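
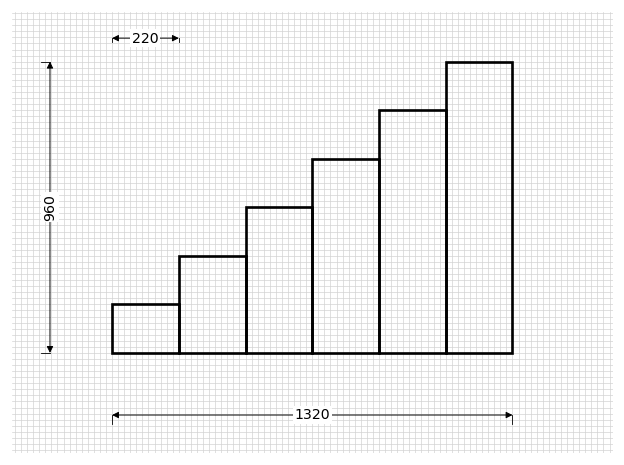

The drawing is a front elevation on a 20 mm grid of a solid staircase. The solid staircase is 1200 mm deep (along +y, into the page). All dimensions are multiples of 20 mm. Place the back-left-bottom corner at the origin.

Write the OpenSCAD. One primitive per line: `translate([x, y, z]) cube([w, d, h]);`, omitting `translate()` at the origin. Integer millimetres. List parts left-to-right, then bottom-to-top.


cube([220, 1200, 160]);
translate([220, 0, 0]) cube([220, 1200, 320]);
translate([440, 0, 0]) cube([220, 1200, 480]);
translate([660, 0, 0]) cube([220, 1200, 640]);
translate([880, 0, 0]) cube([220, 1200, 800]);
translate([1100, 0, 0]) cube([220, 1200, 960]);


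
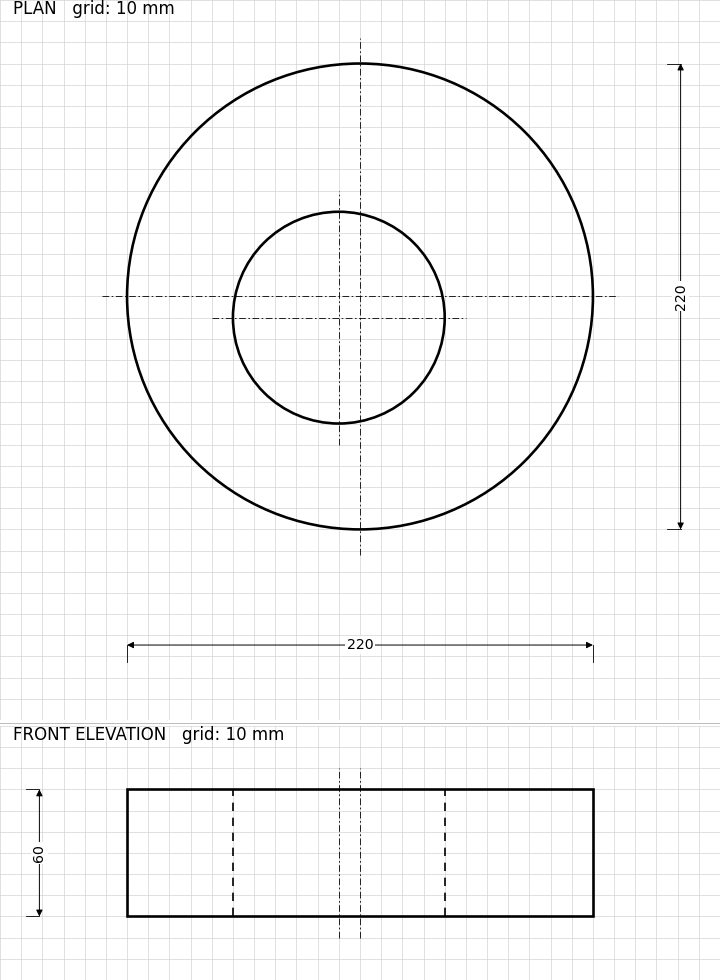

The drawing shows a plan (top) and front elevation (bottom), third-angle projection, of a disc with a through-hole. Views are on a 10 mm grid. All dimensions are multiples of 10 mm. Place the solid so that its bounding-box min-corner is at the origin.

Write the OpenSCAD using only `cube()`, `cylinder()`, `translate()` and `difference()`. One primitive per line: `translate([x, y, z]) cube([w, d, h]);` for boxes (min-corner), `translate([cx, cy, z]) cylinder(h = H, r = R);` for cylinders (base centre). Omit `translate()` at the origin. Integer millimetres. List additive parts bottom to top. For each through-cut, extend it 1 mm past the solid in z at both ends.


difference() {
  translate([110, 110, 0]) cylinder(h = 60, r = 110);
  translate([100, 100, -1]) cylinder(h = 62, r = 50);
}


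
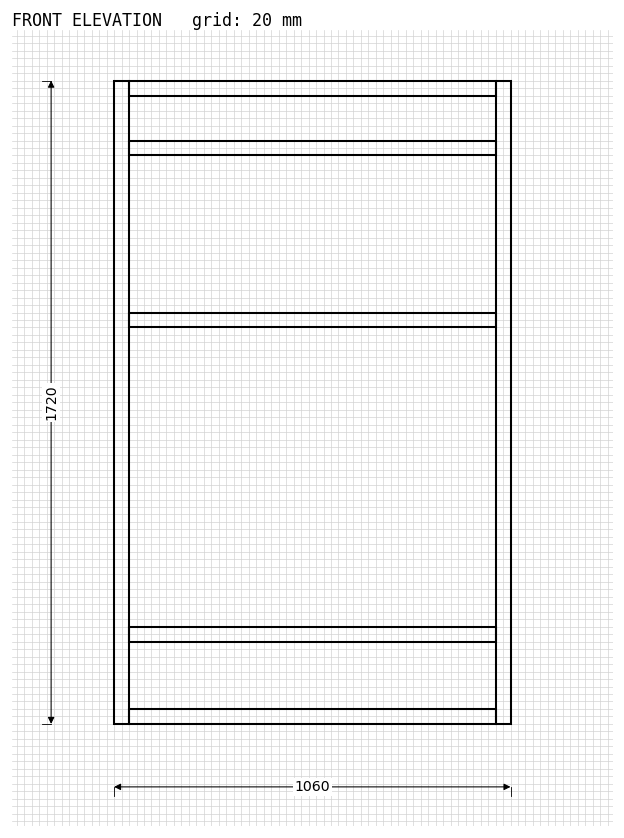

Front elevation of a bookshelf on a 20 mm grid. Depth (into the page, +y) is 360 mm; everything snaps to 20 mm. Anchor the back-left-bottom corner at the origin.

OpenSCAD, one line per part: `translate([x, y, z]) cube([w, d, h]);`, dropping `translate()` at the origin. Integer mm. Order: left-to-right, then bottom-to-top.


cube([40, 360, 1720]);
translate([40, 0, 0]) cube([980, 360, 40]);
translate([40, 0, 220]) cube([980, 360, 40]);
translate([40, 0, 1060]) cube([980, 360, 40]);
translate([40, 0, 1520]) cube([980, 360, 40]);
translate([40, 0, 1680]) cube([980, 360, 40]);
translate([1020, 0, 0]) cube([40, 360, 1720]);


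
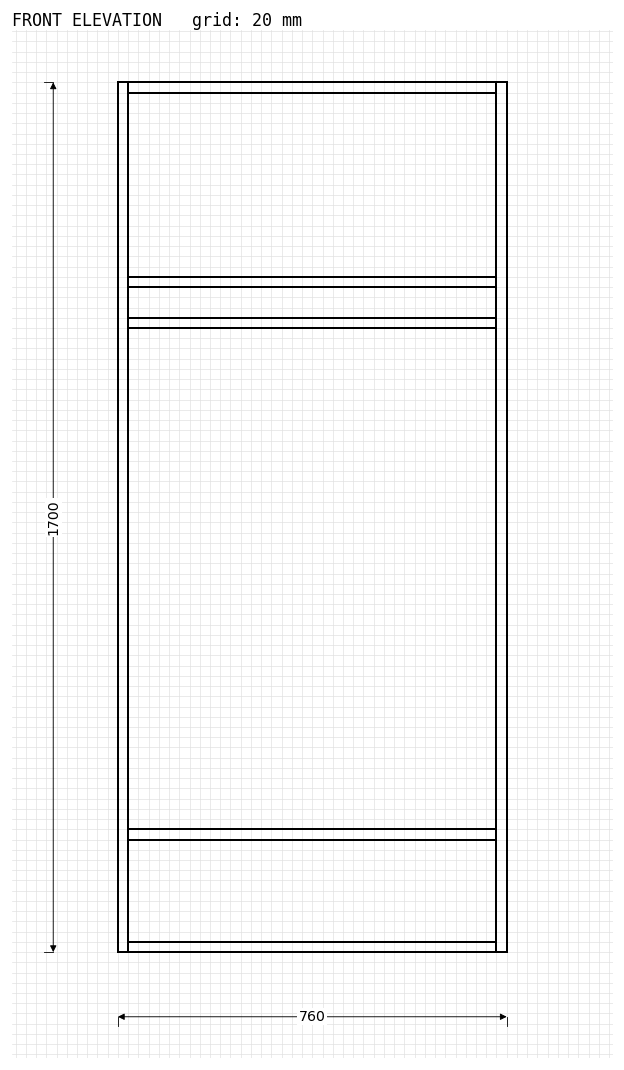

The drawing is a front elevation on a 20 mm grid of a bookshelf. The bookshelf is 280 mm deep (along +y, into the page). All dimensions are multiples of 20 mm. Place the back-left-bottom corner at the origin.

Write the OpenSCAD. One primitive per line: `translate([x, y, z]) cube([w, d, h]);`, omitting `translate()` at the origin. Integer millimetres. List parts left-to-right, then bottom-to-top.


cube([20, 280, 1700]);
translate([20, 0, 0]) cube([720, 280, 20]);
translate([20, 0, 220]) cube([720, 280, 20]);
translate([20, 0, 1220]) cube([720, 280, 20]);
translate([20, 0, 1300]) cube([720, 280, 20]);
translate([20, 0, 1680]) cube([720, 280, 20]);
translate([740, 0, 0]) cube([20, 280, 1700]);


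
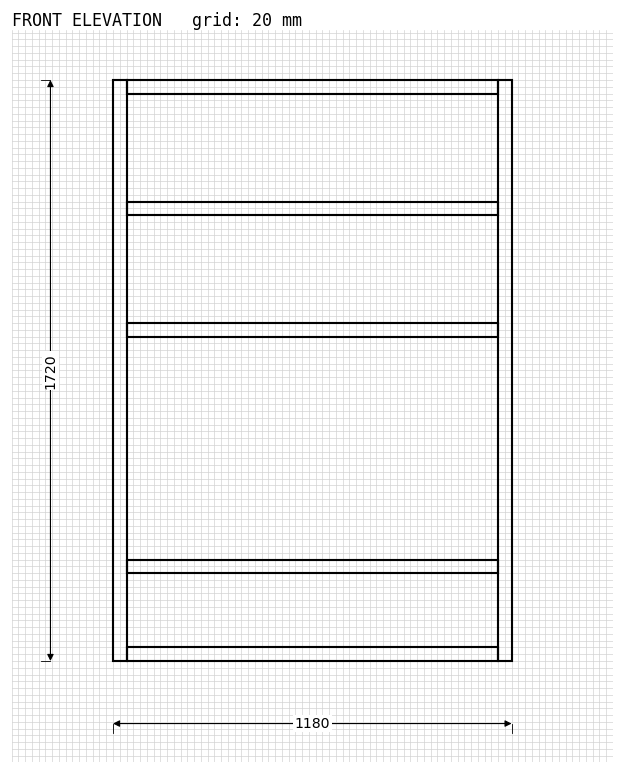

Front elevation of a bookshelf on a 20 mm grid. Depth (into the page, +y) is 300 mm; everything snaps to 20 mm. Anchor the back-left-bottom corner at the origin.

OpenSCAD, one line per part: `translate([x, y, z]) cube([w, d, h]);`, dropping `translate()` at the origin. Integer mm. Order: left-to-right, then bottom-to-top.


cube([40, 300, 1720]);
translate([40, 0, 0]) cube([1100, 300, 40]);
translate([40, 0, 260]) cube([1100, 300, 40]);
translate([40, 0, 960]) cube([1100, 300, 40]);
translate([40, 0, 1320]) cube([1100, 300, 40]);
translate([40, 0, 1680]) cube([1100, 300, 40]);
translate([1140, 0, 0]) cube([40, 300, 1720]);


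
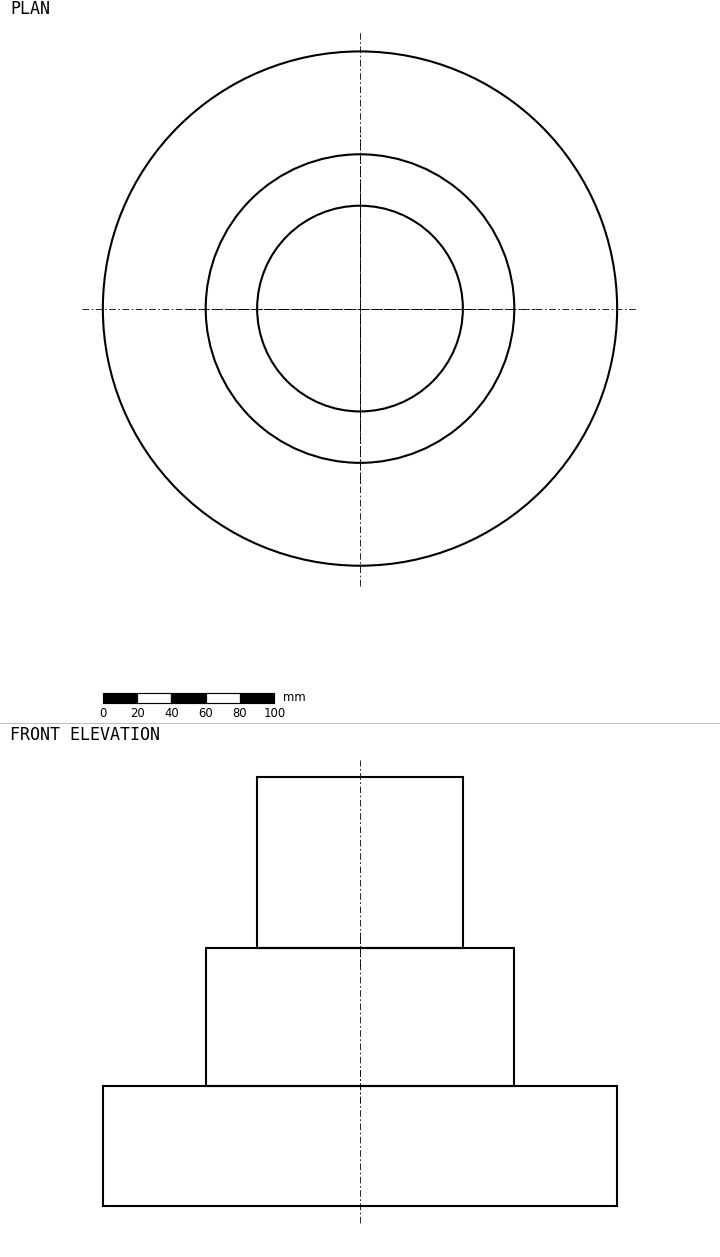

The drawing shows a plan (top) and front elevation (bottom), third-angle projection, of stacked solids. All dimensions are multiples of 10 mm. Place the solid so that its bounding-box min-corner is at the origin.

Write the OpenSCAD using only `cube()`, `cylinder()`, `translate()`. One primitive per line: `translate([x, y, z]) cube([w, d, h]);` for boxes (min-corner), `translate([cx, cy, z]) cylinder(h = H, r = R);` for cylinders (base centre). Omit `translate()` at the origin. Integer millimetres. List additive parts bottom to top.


translate([150, 150, 0]) cylinder(h = 70, r = 150);
translate([150, 150, 70]) cylinder(h = 80, r = 90);
translate([150, 150, 150]) cylinder(h = 100, r = 60);


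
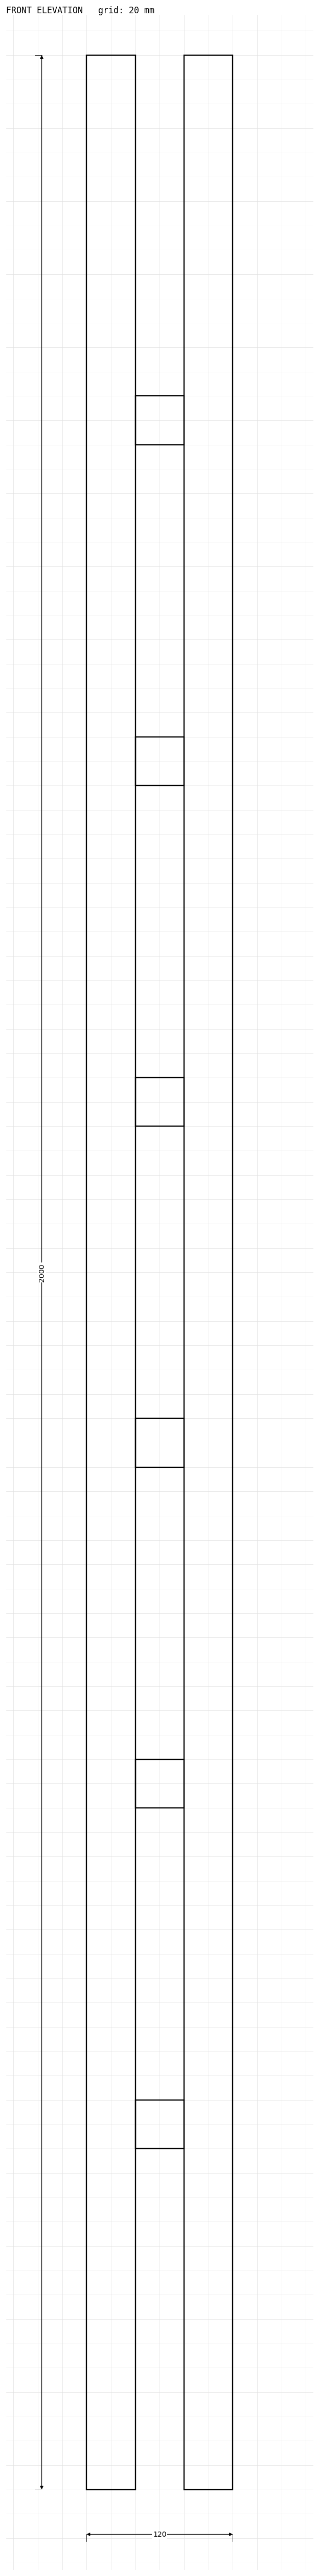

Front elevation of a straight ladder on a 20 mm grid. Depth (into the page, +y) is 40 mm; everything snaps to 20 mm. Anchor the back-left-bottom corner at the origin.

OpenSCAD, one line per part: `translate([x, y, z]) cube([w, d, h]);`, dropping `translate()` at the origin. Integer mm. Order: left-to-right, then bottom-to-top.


cube([40, 40, 2000]);
translate([40, 0, 280]) cube([40, 40, 40]);
translate([40, 0, 560]) cube([40, 40, 40]);
translate([40, 0, 840]) cube([40, 40, 40]);
translate([40, 0, 1120]) cube([40, 40, 40]);
translate([40, 0, 1400]) cube([40, 40, 40]);
translate([40, 0, 1680]) cube([40, 40, 40]);
translate([80, 0, 0]) cube([40, 40, 2000]);


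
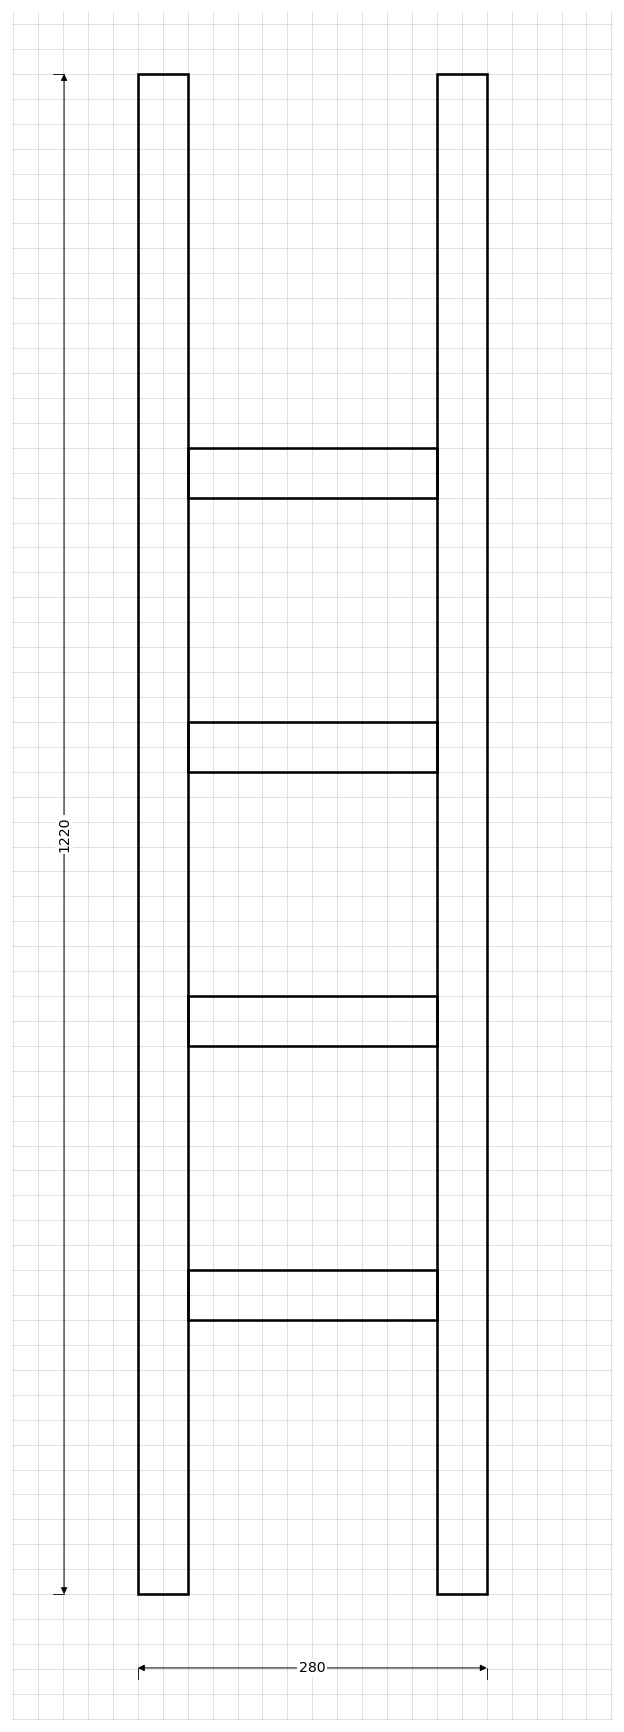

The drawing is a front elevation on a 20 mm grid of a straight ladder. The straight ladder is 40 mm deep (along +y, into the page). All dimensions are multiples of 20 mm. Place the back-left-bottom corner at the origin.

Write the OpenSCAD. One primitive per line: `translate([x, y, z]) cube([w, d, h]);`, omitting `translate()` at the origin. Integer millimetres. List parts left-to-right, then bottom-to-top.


cube([40, 40, 1220]);
translate([40, 0, 220]) cube([200, 40, 40]);
translate([40, 0, 440]) cube([200, 40, 40]);
translate([40, 0, 660]) cube([200, 40, 40]);
translate([40, 0, 880]) cube([200, 40, 40]);
translate([240, 0, 0]) cube([40, 40, 1220]);


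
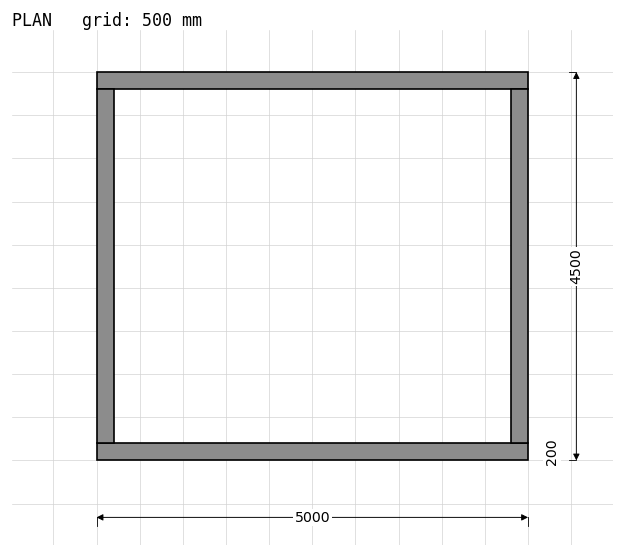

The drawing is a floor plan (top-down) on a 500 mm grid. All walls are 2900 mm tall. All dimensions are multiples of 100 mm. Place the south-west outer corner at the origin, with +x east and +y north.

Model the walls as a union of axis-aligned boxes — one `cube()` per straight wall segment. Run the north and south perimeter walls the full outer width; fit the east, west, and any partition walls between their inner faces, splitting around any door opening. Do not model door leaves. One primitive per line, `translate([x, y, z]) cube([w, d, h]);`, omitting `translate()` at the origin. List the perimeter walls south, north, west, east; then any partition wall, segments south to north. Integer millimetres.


cube([5000, 200, 2900]);
translate([0, 4300, 0]) cube([5000, 200, 2900]);
translate([0, 200, 0]) cube([200, 4100, 2900]);
translate([4800, 200, 0]) cube([200, 4100, 2900]);


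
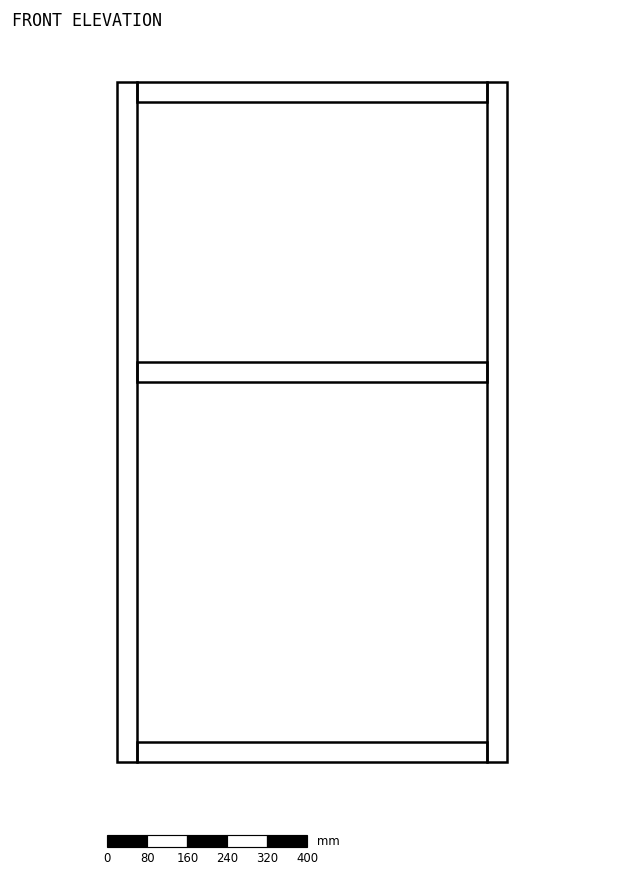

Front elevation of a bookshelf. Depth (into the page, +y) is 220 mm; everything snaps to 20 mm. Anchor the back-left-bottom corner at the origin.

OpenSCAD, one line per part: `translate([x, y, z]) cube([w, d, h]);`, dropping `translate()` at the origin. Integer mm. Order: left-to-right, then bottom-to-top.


cube([40, 220, 1360]);
translate([40, 0, 0]) cube([700, 220, 40]);
translate([40, 0, 760]) cube([700, 220, 40]);
translate([40, 0, 1320]) cube([700, 220, 40]);
translate([740, 0, 0]) cube([40, 220, 1360]);


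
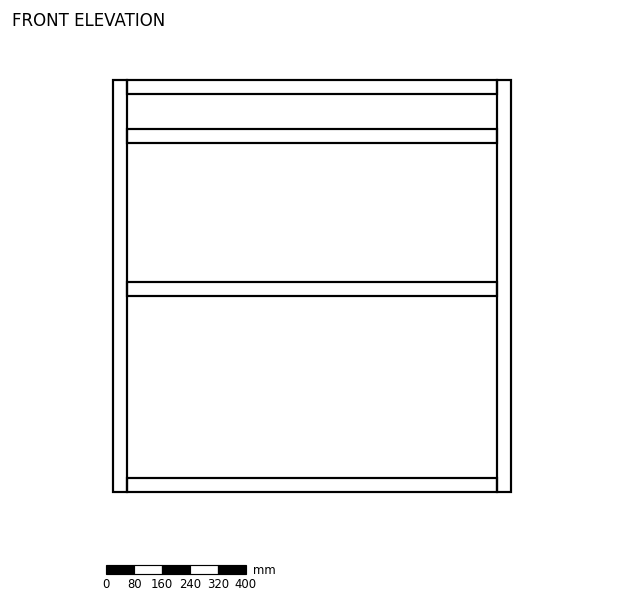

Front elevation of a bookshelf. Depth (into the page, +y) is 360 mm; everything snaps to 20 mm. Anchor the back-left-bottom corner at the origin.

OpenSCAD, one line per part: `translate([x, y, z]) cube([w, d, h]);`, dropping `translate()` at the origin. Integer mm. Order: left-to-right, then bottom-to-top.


cube([40, 360, 1180]);
translate([40, 0, 0]) cube([1060, 360, 40]);
translate([40, 0, 560]) cube([1060, 360, 40]);
translate([40, 0, 1000]) cube([1060, 360, 40]);
translate([40, 0, 1140]) cube([1060, 360, 40]);
translate([1100, 0, 0]) cube([40, 360, 1180]);


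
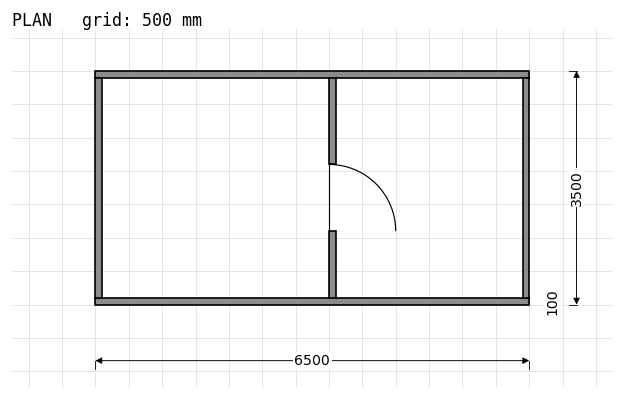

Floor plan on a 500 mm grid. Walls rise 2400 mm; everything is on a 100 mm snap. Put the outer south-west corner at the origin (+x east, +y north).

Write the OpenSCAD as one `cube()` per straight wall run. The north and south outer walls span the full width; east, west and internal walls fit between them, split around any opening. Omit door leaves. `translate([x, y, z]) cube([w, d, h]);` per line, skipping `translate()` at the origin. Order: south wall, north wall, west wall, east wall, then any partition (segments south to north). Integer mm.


cube([6500, 100, 2400]);
translate([0, 3400, 0]) cube([6500, 100, 2400]);
translate([0, 100, 0]) cube([100, 3300, 2400]);
translate([6400, 100, 0]) cube([100, 3300, 2400]);
translate([3500, 100, 0]) cube([100, 1000, 2400]);
translate([3500, 2100, 0]) cube([100, 1300, 2400]);


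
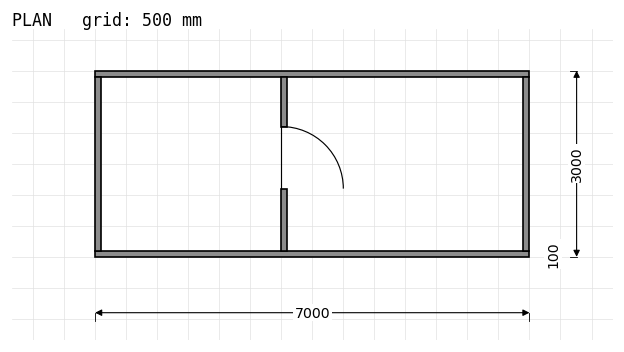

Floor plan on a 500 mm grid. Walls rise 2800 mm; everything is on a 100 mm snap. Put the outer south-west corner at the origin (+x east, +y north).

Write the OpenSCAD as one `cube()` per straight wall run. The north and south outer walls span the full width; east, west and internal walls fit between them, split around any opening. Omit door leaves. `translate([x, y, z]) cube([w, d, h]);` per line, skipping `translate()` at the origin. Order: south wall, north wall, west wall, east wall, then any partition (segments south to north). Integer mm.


cube([7000, 100, 2800]);
translate([0, 2900, 0]) cube([7000, 100, 2800]);
translate([0, 100, 0]) cube([100, 2800, 2800]);
translate([6900, 100, 0]) cube([100, 2800, 2800]);
translate([3000, 100, 0]) cube([100, 1000, 2800]);
translate([3000, 2100, 0]) cube([100, 800, 2800]);


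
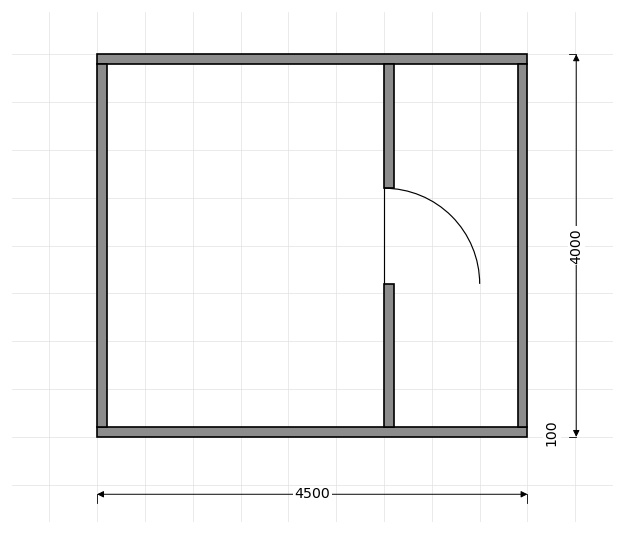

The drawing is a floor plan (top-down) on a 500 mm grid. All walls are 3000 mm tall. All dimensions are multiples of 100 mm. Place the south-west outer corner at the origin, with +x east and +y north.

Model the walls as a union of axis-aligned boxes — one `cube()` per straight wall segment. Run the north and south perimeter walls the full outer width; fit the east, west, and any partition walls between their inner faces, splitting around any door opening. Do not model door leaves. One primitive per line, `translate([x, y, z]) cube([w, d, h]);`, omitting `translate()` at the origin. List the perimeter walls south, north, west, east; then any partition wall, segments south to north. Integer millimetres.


cube([4500, 100, 3000]);
translate([0, 3900, 0]) cube([4500, 100, 3000]);
translate([0, 100, 0]) cube([100, 3800, 3000]);
translate([4400, 100, 0]) cube([100, 3800, 3000]);
translate([3000, 100, 0]) cube([100, 1500, 3000]);
translate([3000, 2600, 0]) cube([100, 1300, 3000]);


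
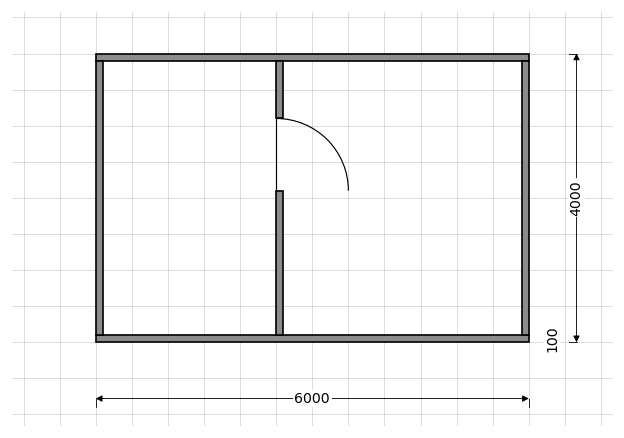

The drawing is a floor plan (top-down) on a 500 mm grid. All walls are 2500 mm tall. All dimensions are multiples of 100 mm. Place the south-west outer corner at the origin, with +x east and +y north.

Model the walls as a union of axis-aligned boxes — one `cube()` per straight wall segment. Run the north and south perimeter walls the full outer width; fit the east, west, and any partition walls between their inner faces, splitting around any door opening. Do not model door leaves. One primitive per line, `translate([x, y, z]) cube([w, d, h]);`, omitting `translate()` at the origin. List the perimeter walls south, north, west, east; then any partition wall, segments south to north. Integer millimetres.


cube([6000, 100, 2500]);
translate([0, 3900, 0]) cube([6000, 100, 2500]);
translate([0, 100, 0]) cube([100, 3800, 2500]);
translate([5900, 100, 0]) cube([100, 3800, 2500]);
translate([2500, 100, 0]) cube([100, 2000, 2500]);
translate([2500, 3100, 0]) cube([100, 800, 2500]);


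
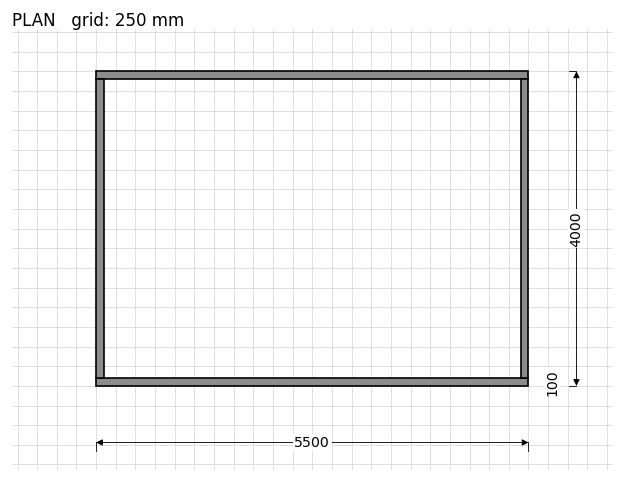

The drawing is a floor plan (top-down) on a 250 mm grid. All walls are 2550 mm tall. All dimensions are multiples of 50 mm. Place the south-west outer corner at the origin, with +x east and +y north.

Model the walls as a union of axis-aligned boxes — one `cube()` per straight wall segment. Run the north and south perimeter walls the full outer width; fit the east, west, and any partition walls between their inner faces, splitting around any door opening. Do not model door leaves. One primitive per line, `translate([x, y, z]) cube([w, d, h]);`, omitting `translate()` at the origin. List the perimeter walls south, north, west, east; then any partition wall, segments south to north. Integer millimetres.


cube([5500, 100, 2550]);
translate([0, 3900, 0]) cube([5500, 100, 2550]);
translate([0, 100, 0]) cube([100, 3800, 2550]);
translate([5400, 100, 0]) cube([100, 3800, 2550]);


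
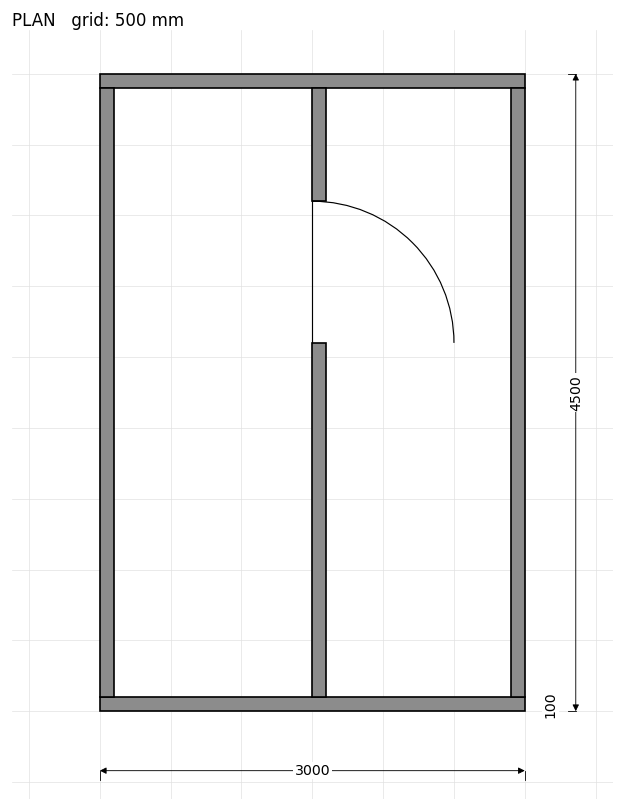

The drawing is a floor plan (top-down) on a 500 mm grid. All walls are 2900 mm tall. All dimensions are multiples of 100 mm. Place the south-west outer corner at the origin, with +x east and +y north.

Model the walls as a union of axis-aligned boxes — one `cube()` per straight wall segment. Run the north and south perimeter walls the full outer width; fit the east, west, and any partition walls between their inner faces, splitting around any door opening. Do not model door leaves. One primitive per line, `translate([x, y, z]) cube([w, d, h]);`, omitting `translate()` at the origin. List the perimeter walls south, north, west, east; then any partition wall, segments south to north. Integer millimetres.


cube([3000, 100, 2900]);
translate([0, 4400, 0]) cube([3000, 100, 2900]);
translate([0, 100, 0]) cube([100, 4300, 2900]);
translate([2900, 100, 0]) cube([100, 4300, 2900]);
translate([1500, 100, 0]) cube([100, 2500, 2900]);
translate([1500, 3600, 0]) cube([100, 800, 2900]);


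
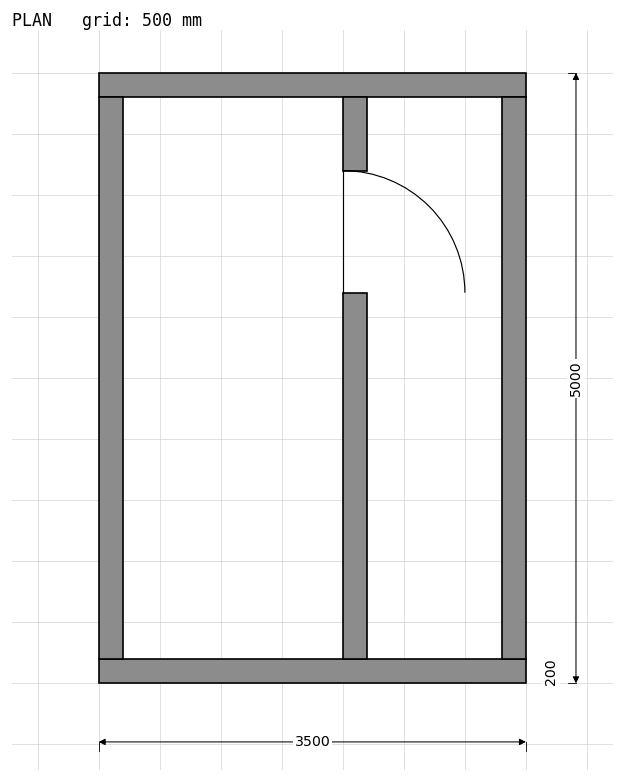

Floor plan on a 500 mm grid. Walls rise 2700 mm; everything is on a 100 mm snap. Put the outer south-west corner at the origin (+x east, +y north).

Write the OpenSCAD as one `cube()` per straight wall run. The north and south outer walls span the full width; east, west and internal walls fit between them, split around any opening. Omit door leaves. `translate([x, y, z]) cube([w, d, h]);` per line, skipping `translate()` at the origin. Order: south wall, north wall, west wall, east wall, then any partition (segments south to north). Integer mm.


cube([3500, 200, 2700]);
translate([0, 4800, 0]) cube([3500, 200, 2700]);
translate([0, 200, 0]) cube([200, 4600, 2700]);
translate([3300, 200, 0]) cube([200, 4600, 2700]);
translate([2000, 200, 0]) cube([200, 3000, 2700]);
translate([2000, 4200, 0]) cube([200, 600, 2700]);


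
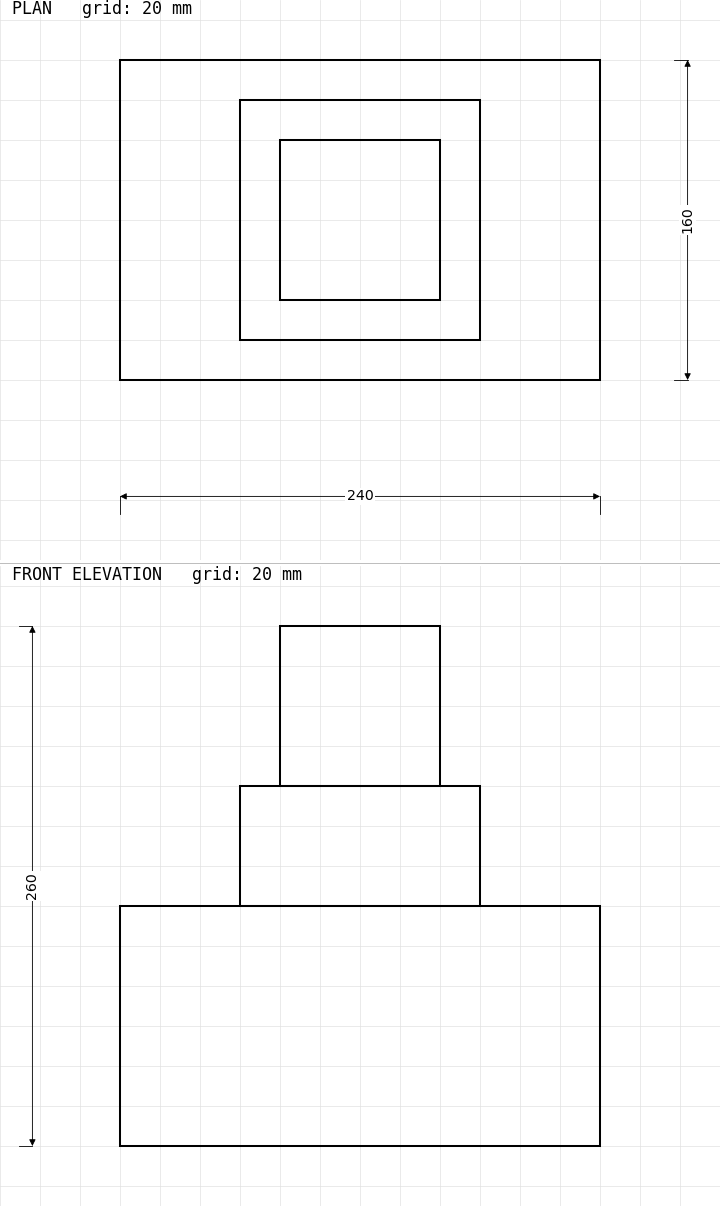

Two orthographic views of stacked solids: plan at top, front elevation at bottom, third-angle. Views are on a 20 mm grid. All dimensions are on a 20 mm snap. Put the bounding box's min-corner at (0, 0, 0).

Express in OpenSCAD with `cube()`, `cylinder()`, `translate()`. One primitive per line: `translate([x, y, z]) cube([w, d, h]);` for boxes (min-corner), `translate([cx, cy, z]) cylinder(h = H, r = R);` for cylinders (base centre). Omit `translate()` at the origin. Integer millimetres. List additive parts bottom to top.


cube([240, 160, 120]);
translate([60, 20, 120]) cube([120, 120, 60]);
translate([80, 40, 180]) cube([80, 80, 80]);


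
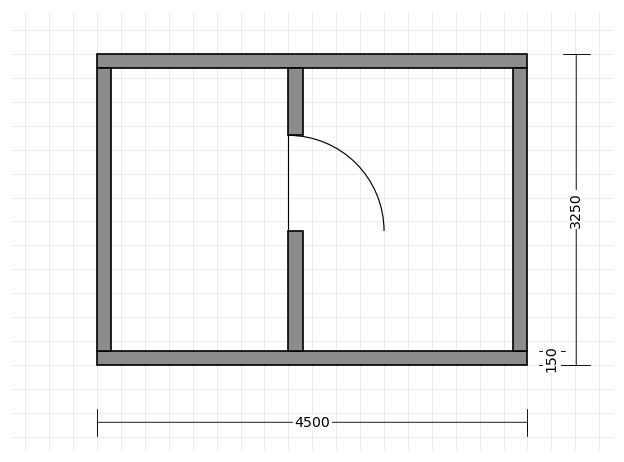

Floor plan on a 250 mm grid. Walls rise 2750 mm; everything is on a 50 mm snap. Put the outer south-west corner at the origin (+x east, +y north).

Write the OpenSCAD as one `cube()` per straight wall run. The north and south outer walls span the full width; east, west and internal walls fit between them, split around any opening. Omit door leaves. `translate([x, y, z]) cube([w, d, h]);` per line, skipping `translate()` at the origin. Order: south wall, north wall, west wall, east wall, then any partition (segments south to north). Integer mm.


cube([4500, 150, 2750]);
translate([0, 3100, 0]) cube([4500, 150, 2750]);
translate([0, 150, 0]) cube([150, 2950, 2750]);
translate([4350, 150, 0]) cube([150, 2950, 2750]);
translate([2000, 150, 0]) cube([150, 1250, 2750]);
translate([2000, 2400, 0]) cube([150, 700, 2750]);


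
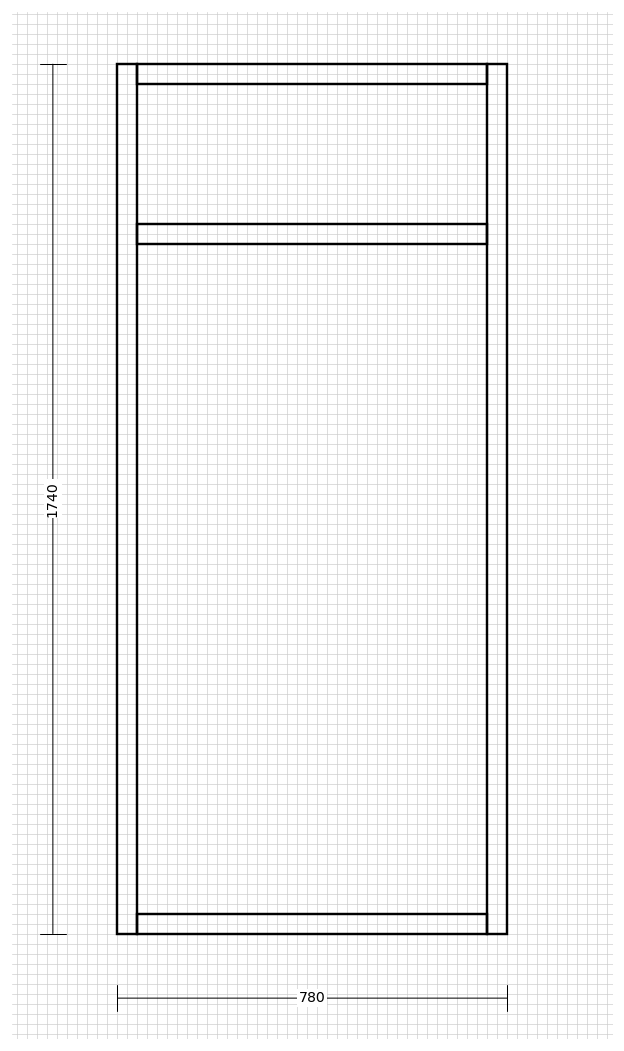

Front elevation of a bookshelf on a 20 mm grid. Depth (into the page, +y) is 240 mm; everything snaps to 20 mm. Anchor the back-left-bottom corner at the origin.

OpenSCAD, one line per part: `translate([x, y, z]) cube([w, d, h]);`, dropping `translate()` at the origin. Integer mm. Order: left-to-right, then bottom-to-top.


cube([40, 240, 1740]);
translate([40, 0, 0]) cube([700, 240, 40]);
translate([40, 0, 1380]) cube([700, 240, 40]);
translate([40, 0, 1700]) cube([700, 240, 40]);
translate([740, 0, 0]) cube([40, 240, 1740]);


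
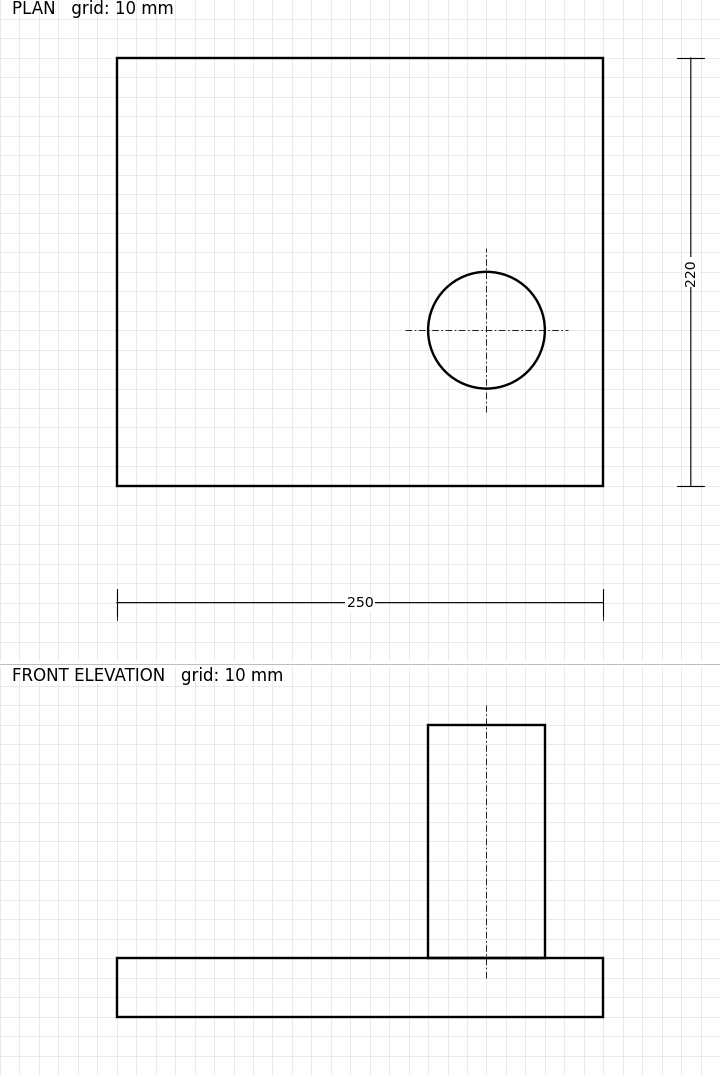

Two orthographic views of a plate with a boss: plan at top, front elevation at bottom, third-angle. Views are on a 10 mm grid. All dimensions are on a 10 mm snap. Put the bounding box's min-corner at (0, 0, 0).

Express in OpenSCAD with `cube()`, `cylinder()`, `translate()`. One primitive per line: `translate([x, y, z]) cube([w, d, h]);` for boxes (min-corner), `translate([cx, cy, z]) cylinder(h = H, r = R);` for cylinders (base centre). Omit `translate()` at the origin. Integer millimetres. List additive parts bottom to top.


cube([250, 220, 30]);
translate([190, 80, 30]) cylinder(h = 120, r = 30);


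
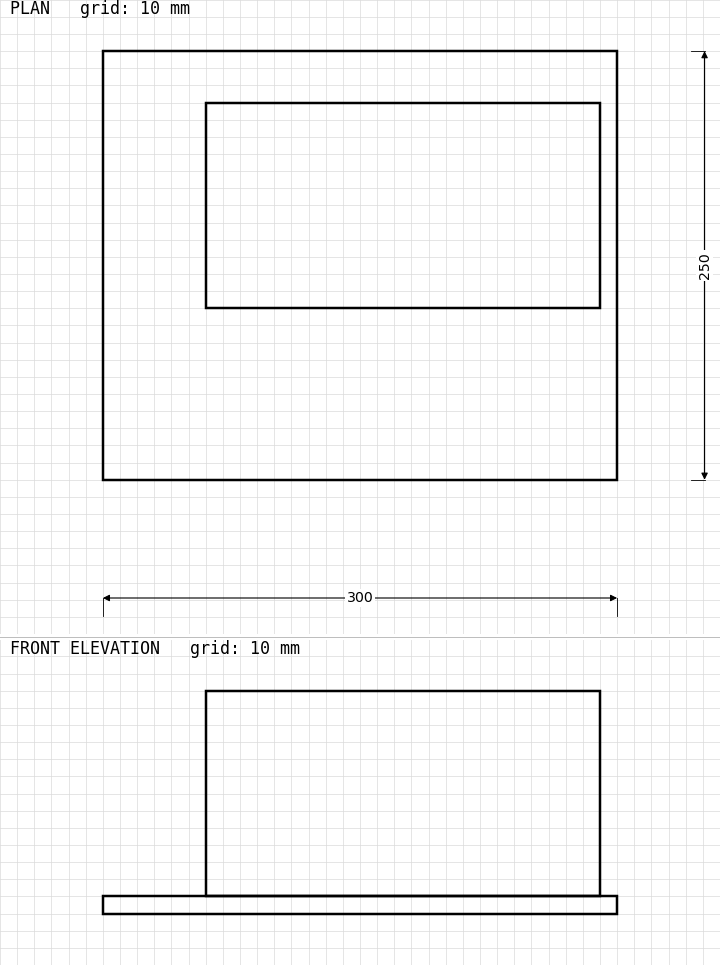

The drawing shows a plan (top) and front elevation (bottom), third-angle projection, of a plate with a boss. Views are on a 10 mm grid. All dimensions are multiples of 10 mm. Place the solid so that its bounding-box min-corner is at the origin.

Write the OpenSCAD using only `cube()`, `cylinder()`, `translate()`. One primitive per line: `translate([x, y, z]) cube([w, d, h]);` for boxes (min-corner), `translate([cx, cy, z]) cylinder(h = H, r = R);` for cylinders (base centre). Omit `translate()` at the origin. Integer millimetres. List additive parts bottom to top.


cube([300, 250, 10]);
translate([60, 100, 10]) cube([230, 120, 120]);


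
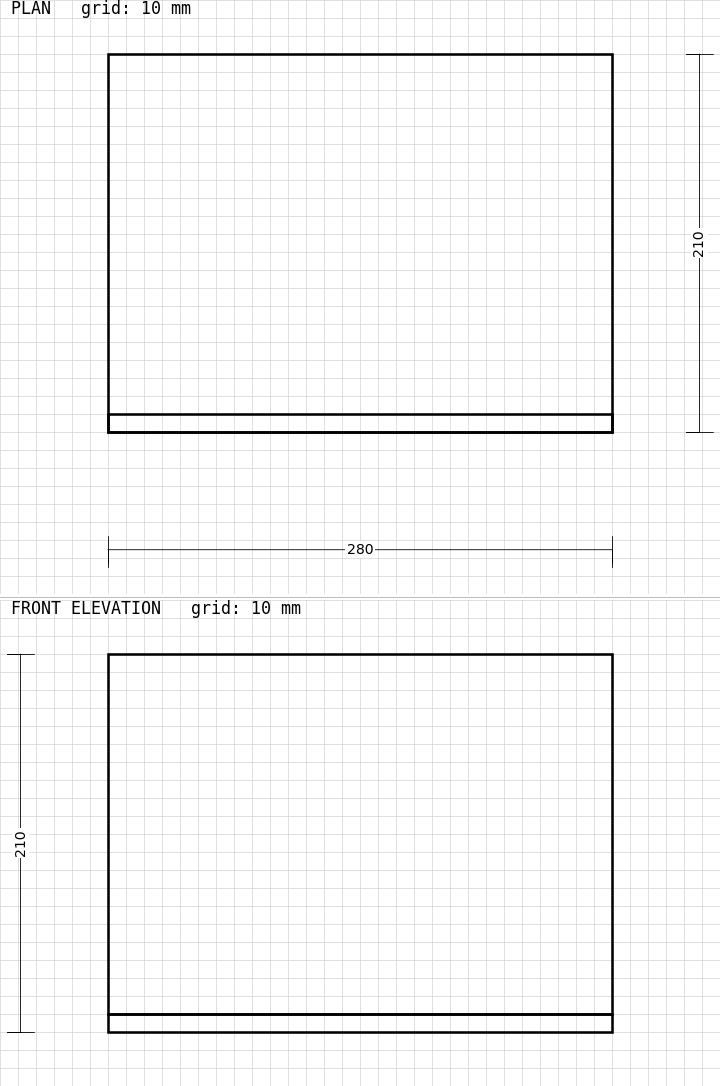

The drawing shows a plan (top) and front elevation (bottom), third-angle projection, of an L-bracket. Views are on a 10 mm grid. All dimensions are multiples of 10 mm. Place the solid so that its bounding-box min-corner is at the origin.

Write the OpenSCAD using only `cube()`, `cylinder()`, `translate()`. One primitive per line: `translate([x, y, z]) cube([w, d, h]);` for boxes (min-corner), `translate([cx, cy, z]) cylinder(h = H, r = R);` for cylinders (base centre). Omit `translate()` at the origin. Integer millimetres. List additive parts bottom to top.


cube([280, 210, 10]);
translate([0, 0, 10]) cube([280, 10, 200]);


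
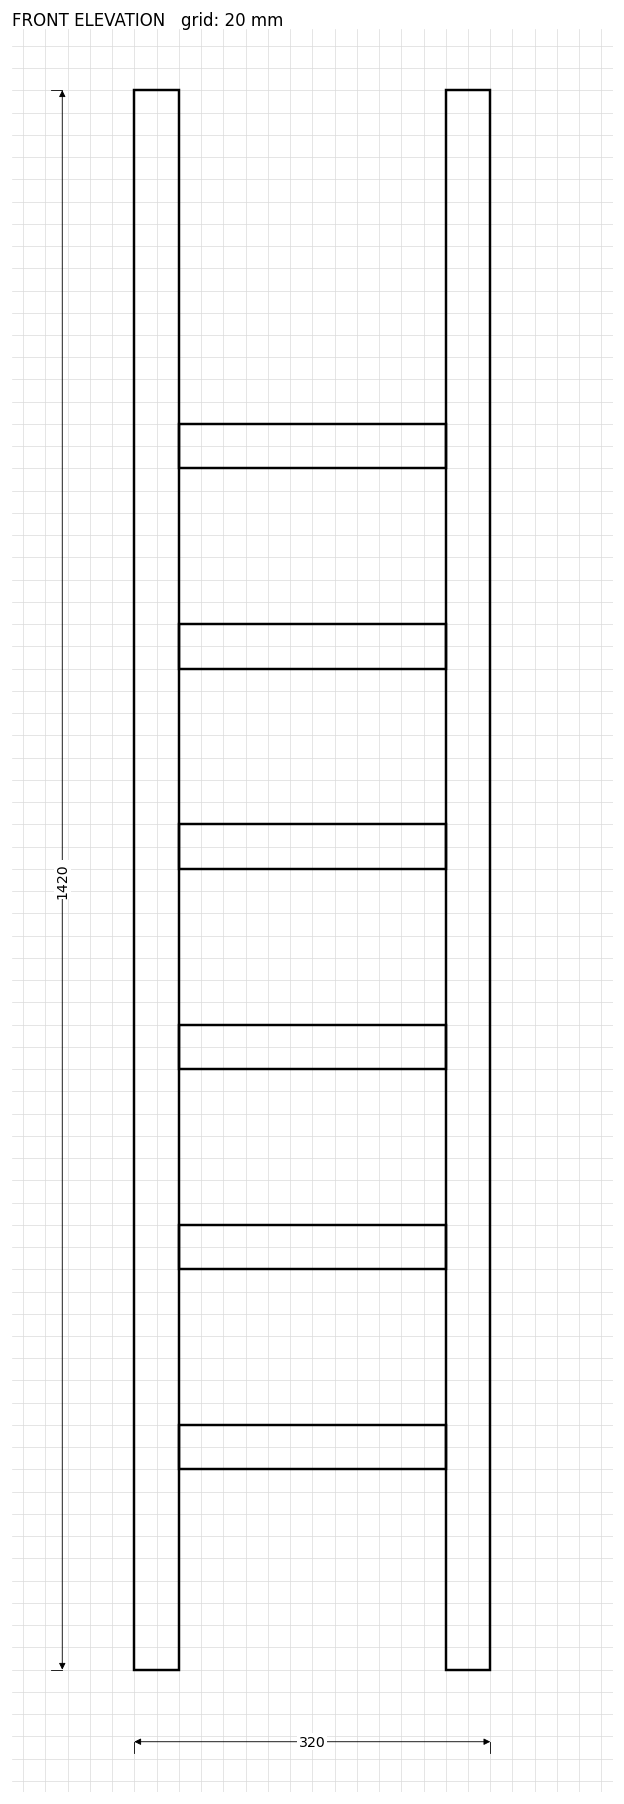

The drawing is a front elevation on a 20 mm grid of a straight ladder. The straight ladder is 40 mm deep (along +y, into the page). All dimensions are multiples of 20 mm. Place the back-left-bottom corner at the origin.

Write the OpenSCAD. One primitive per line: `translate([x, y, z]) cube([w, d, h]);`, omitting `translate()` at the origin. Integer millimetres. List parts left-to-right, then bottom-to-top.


cube([40, 40, 1420]);
translate([40, 0, 180]) cube([240, 40, 40]);
translate([40, 0, 360]) cube([240, 40, 40]);
translate([40, 0, 540]) cube([240, 40, 40]);
translate([40, 0, 720]) cube([240, 40, 40]);
translate([40, 0, 900]) cube([240, 40, 40]);
translate([40, 0, 1080]) cube([240, 40, 40]);
translate([280, 0, 0]) cube([40, 40, 1420]);


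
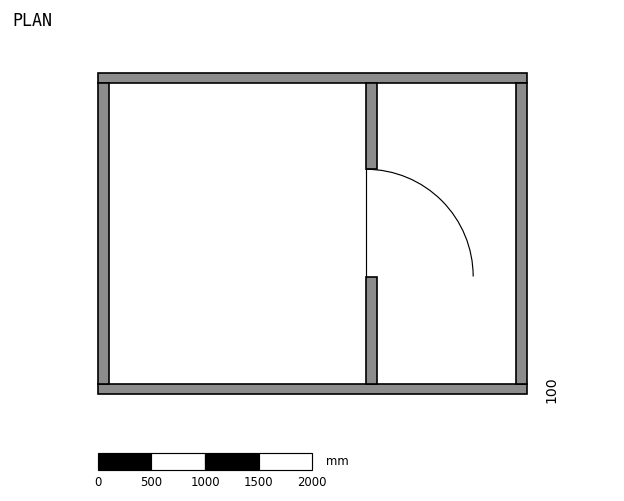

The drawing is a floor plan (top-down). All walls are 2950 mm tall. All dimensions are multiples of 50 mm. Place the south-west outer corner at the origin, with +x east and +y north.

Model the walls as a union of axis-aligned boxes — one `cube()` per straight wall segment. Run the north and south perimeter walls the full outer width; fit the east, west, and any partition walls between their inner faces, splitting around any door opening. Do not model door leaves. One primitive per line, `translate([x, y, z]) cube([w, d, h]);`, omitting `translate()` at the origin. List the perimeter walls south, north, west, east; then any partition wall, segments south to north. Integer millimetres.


cube([4000, 100, 2950]);
translate([0, 2900, 0]) cube([4000, 100, 2950]);
translate([0, 100, 0]) cube([100, 2800, 2950]);
translate([3900, 100, 0]) cube([100, 2800, 2950]);
translate([2500, 100, 0]) cube([100, 1000, 2950]);
translate([2500, 2100, 0]) cube([100, 800, 2950]);


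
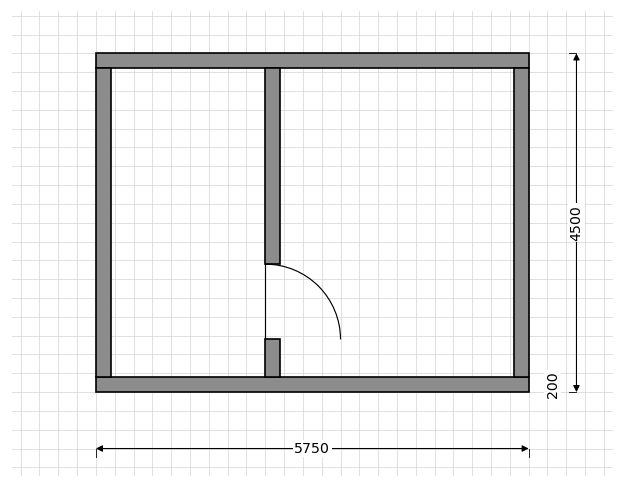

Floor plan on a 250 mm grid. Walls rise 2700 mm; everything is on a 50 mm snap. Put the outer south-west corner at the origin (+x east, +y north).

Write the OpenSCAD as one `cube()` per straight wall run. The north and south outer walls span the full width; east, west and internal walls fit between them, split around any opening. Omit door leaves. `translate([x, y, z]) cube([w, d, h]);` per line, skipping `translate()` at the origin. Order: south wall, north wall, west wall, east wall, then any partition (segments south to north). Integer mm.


cube([5750, 200, 2700]);
translate([0, 4300, 0]) cube([5750, 200, 2700]);
translate([0, 200, 0]) cube([200, 4100, 2700]);
translate([5550, 200, 0]) cube([200, 4100, 2700]);
translate([2250, 200, 0]) cube([200, 500, 2700]);
translate([2250, 1700, 0]) cube([200, 2600, 2700]);


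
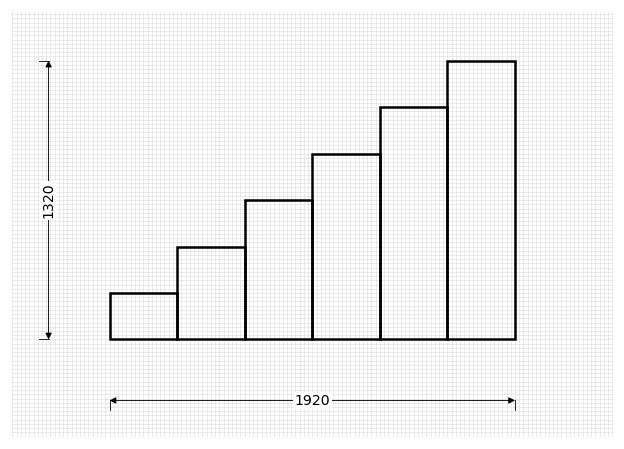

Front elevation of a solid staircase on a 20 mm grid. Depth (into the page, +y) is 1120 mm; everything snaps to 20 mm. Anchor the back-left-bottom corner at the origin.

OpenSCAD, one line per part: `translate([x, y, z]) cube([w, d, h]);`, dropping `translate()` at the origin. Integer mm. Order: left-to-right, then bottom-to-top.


cube([320, 1120, 220]);
translate([320, 0, 0]) cube([320, 1120, 440]);
translate([640, 0, 0]) cube([320, 1120, 660]);
translate([960, 0, 0]) cube([320, 1120, 880]);
translate([1280, 0, 0]) cube([320, 1120, 1100]);
translate([1600, 0, 0]) cube([320, 1120, 1320]);


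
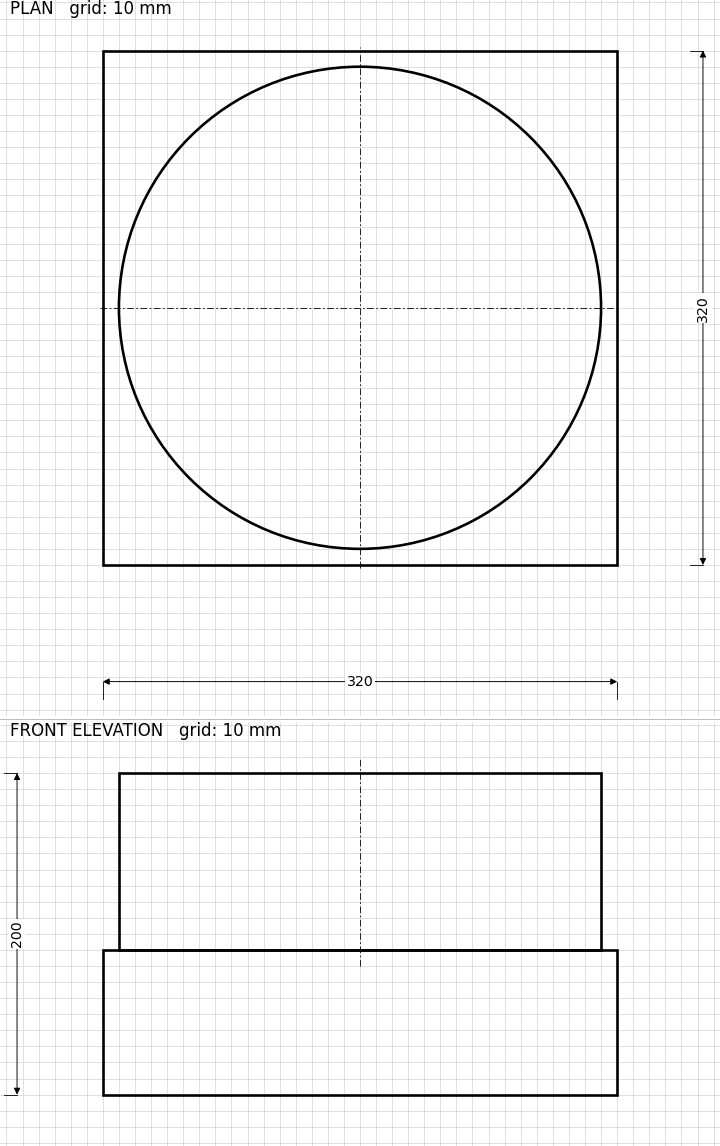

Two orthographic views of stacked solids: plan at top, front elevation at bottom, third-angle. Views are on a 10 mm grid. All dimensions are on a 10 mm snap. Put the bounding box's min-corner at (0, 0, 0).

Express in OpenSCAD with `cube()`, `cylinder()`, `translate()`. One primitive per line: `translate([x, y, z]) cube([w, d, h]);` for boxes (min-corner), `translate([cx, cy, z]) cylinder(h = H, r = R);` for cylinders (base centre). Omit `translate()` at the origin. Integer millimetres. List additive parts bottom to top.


cube([320, 320, 90]);
translate([160, 160, 90]) cylinder(h = 110, r = 150);


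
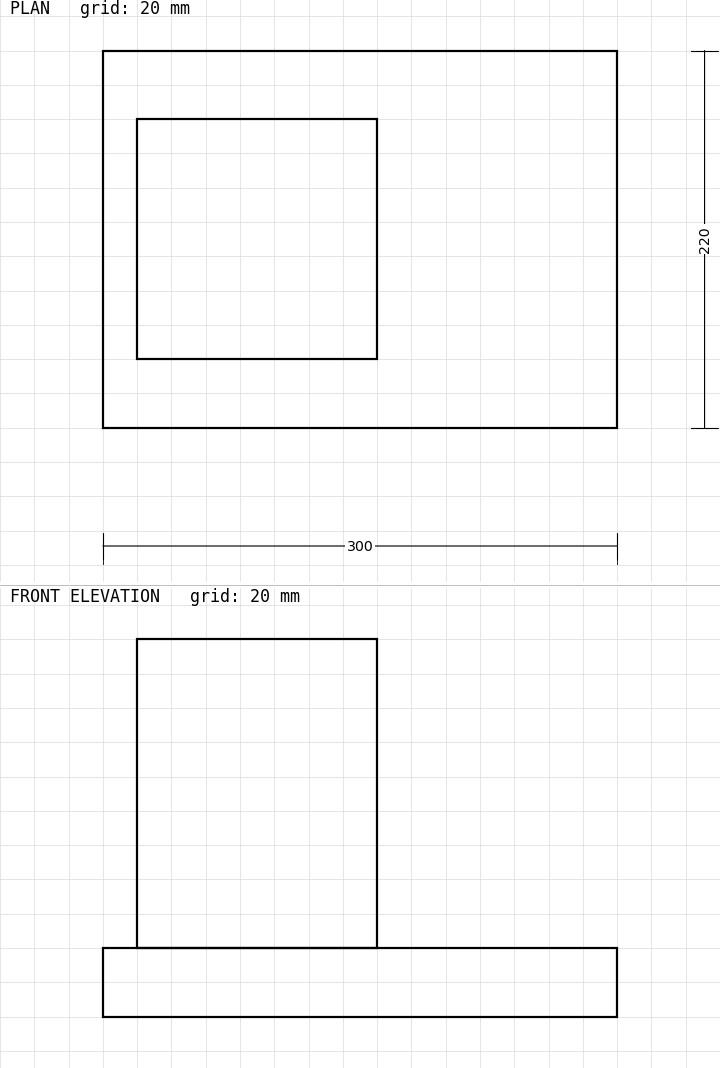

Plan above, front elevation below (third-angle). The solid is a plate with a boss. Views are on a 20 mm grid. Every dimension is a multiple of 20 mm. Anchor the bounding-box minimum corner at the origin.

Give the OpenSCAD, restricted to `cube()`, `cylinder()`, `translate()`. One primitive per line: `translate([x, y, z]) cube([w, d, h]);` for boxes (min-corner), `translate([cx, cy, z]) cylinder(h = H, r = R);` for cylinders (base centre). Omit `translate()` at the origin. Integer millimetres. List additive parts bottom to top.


cube([300, 220, 40]);
translate([20, 40, 40]) cube([140, 140, 180]);


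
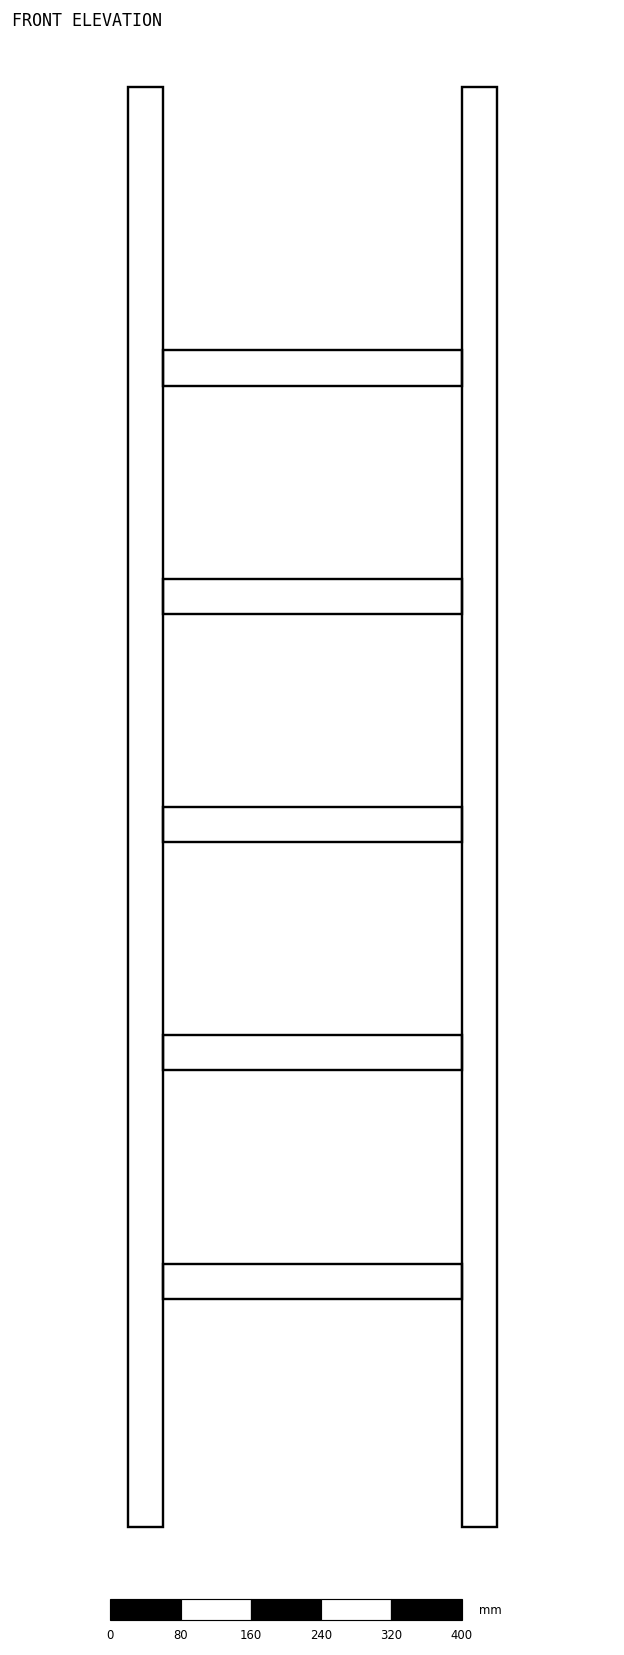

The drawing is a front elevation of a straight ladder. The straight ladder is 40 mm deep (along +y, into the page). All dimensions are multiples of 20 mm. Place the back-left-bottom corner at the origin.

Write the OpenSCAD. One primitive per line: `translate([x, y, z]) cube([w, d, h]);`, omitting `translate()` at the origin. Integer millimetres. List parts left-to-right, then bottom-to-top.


cube([40, 40, 1640]);
translate([40, 0, 260]) cube([340, 40, 40]);
translate([40, 0, 520]) cube([340, 40, 40]);
translate([40, 0, 780]) cube([340, 40, 40]);
translate([40, 0, 1040]) cube([340, 40, 40]);
translate([40, 0, 1300]) cube([340, 40, 40]);
translate([380, 0, 0]) cube([40, 40, 1640]);


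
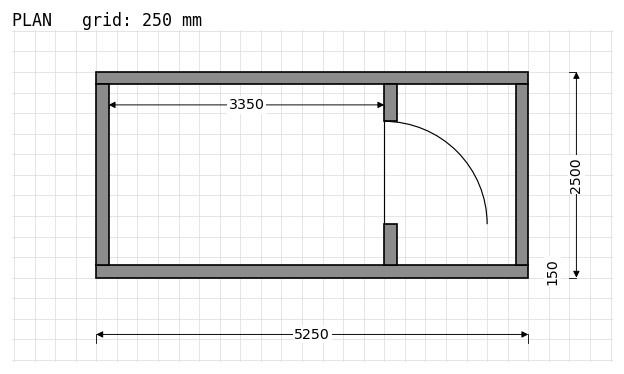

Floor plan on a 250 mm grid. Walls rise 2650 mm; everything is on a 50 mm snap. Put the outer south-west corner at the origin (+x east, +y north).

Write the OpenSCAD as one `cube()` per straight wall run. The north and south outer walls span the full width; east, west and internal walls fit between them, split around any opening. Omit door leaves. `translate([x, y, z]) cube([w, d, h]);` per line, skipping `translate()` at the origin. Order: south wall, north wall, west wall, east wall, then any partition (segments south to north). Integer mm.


cube([5250, 150, 2650]);
translate([0, 2350, 0]) cube([5250, 150, 2650]);
translate([0, 150, 0]) cube([150, 2200, 2650]);
translate([5100, 150, 0]) cube([150, 2200, 2650]);
translate([3500, 150, 0]) cube([150, 500, 2650]);
translate([3500, 1900, 0]) cube([150, 450, 2650]);


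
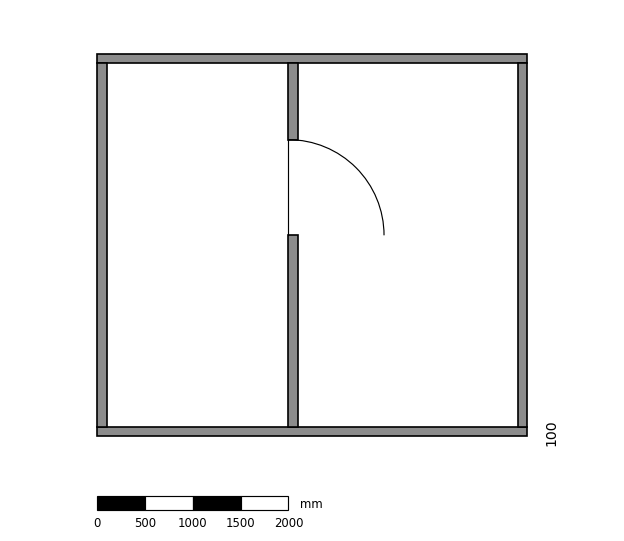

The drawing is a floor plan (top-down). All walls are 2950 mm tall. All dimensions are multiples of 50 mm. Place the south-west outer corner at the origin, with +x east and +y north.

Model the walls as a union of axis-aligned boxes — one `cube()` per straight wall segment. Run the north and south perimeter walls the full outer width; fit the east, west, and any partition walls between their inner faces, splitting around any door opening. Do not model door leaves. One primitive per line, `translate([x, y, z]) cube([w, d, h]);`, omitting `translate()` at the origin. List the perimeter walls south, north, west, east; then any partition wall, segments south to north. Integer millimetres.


cube([4500, 100, 2950]);
translate([0, 3900, 0]) cube([4500, 100, 2950]);
translate([0, 100, 0]) cube([100, 3800, 2950]);
translate([4400, 100, 0]) cube([100, 3800, 2950]);
translate([2000, 100, 0]) cube([100, 2000, 2950]);
translate([2000, 3100, 0]) cube([100, 800, 2950]);


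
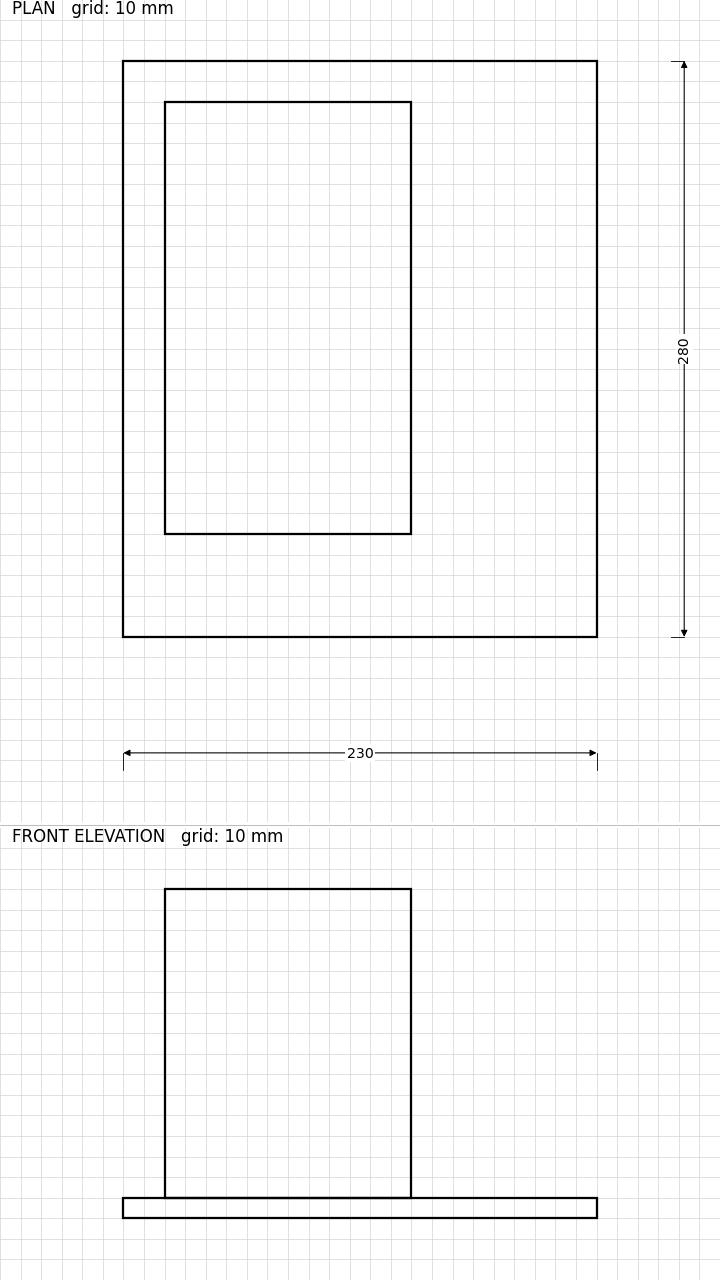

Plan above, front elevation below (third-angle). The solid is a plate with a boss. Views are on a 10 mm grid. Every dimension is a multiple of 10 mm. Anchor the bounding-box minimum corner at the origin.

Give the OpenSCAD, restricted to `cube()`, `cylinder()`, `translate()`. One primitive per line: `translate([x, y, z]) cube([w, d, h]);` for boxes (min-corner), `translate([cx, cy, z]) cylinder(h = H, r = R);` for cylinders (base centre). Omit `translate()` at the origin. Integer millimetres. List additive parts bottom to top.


cube([230, 280, 10]);
translate([20, 50, 10]) cube([120, 210, 150]);


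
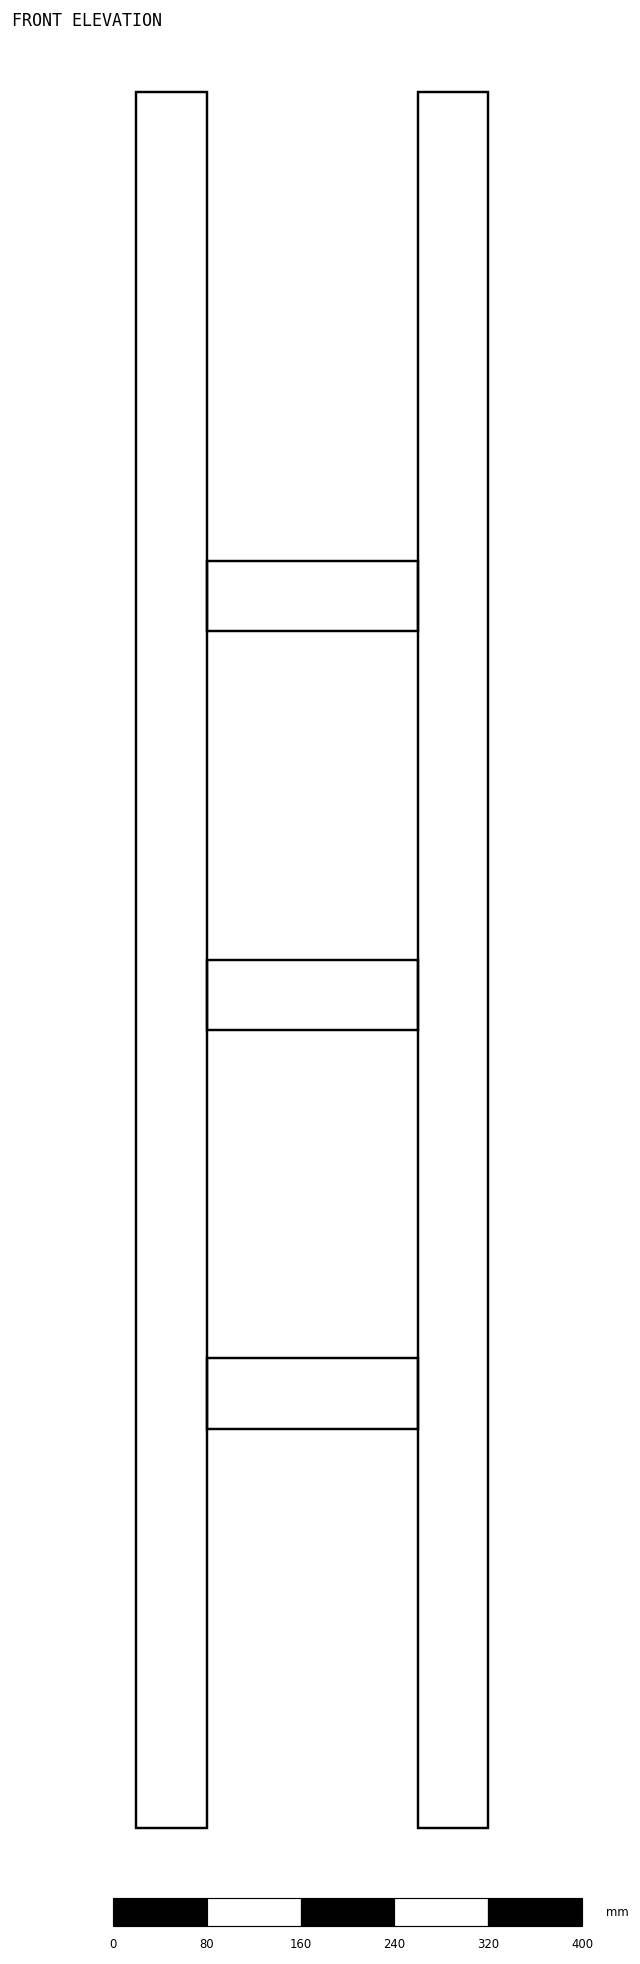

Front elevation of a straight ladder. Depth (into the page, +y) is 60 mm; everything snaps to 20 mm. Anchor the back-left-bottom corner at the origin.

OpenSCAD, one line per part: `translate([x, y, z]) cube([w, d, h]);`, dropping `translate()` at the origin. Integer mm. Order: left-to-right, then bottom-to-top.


cube([60, 60, 1480]);
translate([60, 0, 340]) cube([180, 60, 60]);
translate([60, 0, 680]) cube([180, 60, 60]);
translate([60, 0, 1020]) cube([180, 60, 60]);
translate([240, 0, 0]) cube([60, 60, 1480]);


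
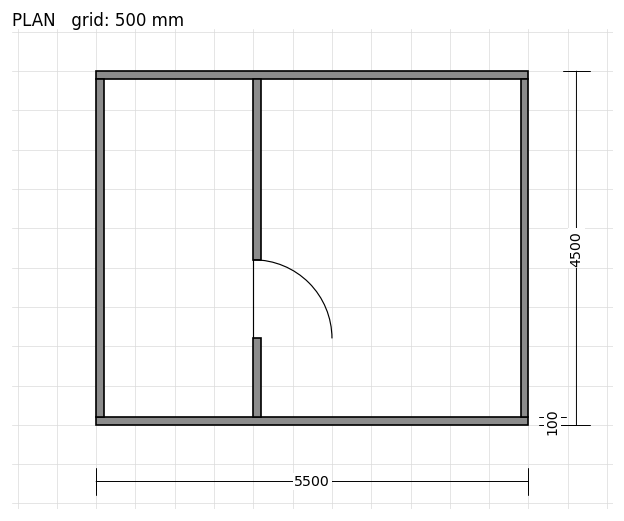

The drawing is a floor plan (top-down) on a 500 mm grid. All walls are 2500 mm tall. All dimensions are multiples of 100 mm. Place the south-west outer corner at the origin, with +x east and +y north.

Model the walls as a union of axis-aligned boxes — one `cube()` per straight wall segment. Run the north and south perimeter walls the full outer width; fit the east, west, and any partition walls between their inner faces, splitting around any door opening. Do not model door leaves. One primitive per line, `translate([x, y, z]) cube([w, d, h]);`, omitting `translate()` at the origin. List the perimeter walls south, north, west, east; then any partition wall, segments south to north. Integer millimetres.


cube([5500, 100, 2500]);
translate([0, 4400, 0]) cube([5500, 100, 2500]);
translate([0, 100, 0]) cube([100, 4300, 2500]);
translate([5400, 100, 0]) cube([100, 4300, 2500]);
translate([2000, 100, 0]) cube([100, 1000, 2500]);
translate([2000, 2100, 0]) cube([100, 2300, 2500]);


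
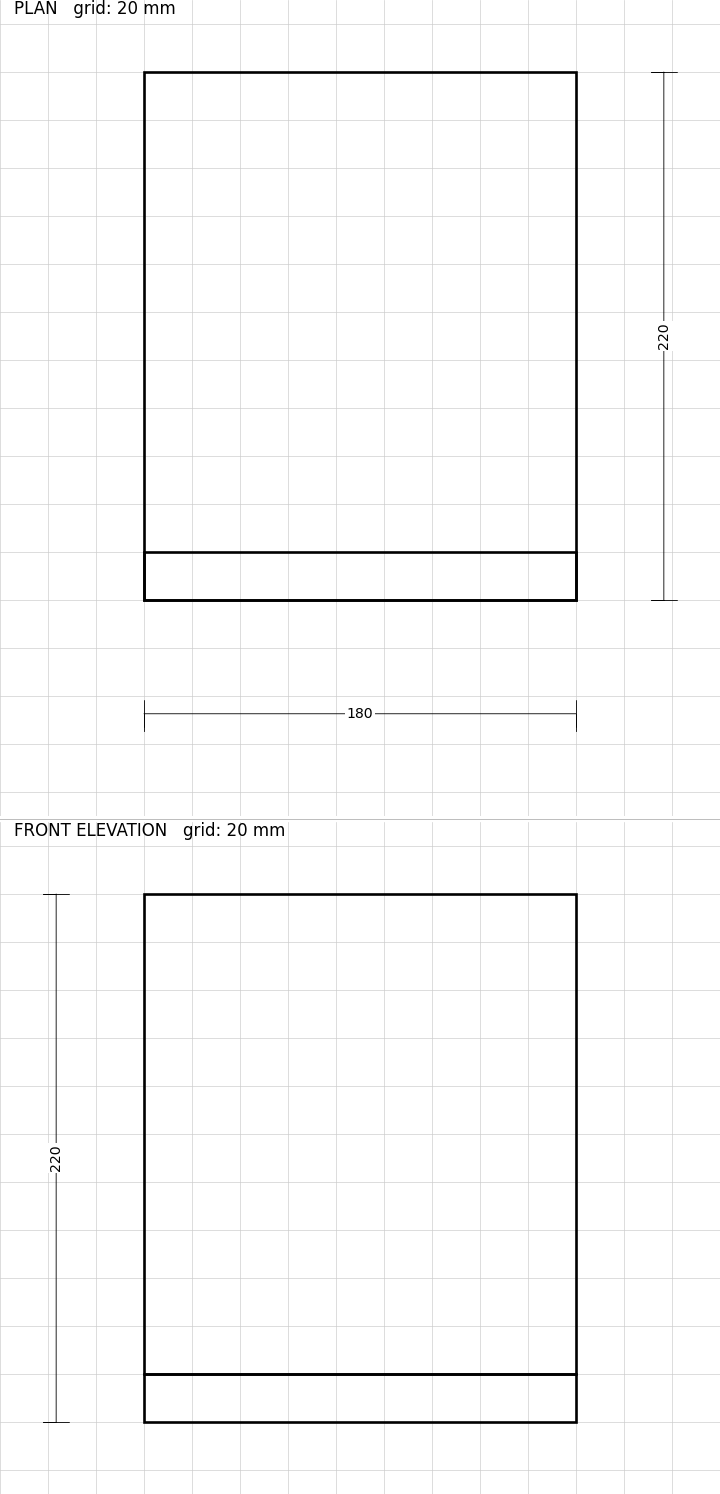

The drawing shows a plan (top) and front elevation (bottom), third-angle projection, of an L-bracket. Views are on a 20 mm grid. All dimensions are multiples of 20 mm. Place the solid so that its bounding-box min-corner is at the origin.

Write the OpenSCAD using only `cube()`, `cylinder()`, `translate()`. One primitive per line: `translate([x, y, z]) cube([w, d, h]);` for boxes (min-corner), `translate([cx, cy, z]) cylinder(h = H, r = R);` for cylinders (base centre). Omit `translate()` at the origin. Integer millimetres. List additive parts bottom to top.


cube([180, 220, 20]);
translate([0, 0, 20]) cube([180, 20, 200]);
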